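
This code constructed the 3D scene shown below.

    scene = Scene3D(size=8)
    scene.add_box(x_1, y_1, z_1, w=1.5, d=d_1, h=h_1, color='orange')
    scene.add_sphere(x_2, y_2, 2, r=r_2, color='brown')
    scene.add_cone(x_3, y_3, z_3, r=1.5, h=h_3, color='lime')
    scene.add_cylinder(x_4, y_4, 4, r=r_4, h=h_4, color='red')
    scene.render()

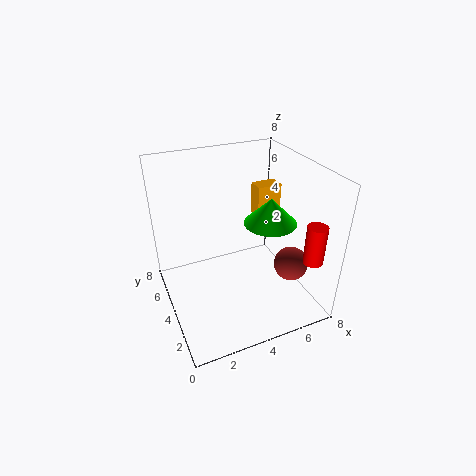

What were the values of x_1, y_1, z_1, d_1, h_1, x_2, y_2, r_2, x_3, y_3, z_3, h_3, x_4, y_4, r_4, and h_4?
x_1 = 6; y_1 = 5.5; z_1 = 4; d_1 = 1; h_1 = 2; x_2 = 7; y_2 = 3; r_2 = 1; x_3 = 6; y_3 = 4; z_3 = 4.5; h_3 = 1.5; x_4 = 6.5; y_4 = 0.5; r_4 = 0.5; h_4 = 2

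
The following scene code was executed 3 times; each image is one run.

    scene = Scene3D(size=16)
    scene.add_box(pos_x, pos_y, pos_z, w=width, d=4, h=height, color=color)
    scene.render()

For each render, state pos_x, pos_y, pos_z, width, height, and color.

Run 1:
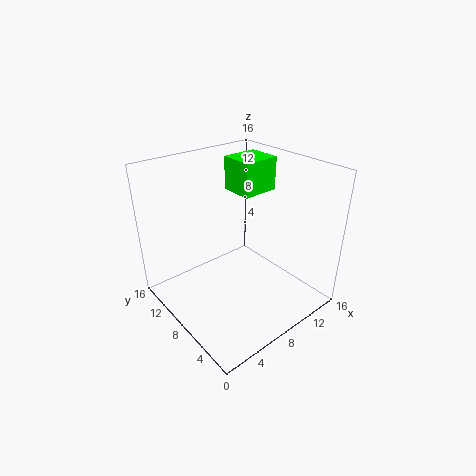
pos_x = 10.5, pos_y = 9.5, pos_z = 11.5, width = 4.5, height = 4, color = 'lime'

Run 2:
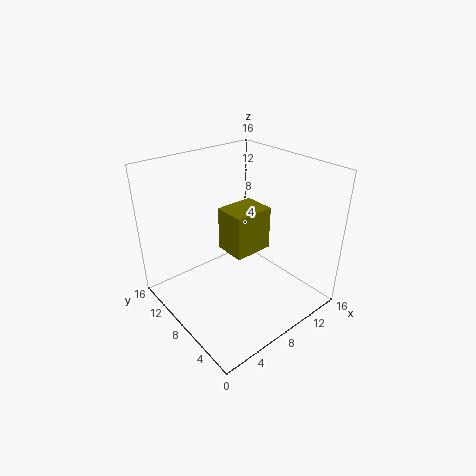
pos_x = 9, pos_y = 9, pos_z = 4, width = 5, height = 5.5, color = 'olive'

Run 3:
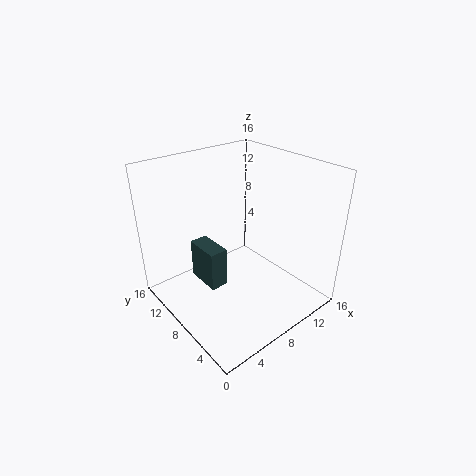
pos_x = 4, pos_y = 7.5, pos_z = 3, width = 2, height = 4.5, color = 'darkslategray'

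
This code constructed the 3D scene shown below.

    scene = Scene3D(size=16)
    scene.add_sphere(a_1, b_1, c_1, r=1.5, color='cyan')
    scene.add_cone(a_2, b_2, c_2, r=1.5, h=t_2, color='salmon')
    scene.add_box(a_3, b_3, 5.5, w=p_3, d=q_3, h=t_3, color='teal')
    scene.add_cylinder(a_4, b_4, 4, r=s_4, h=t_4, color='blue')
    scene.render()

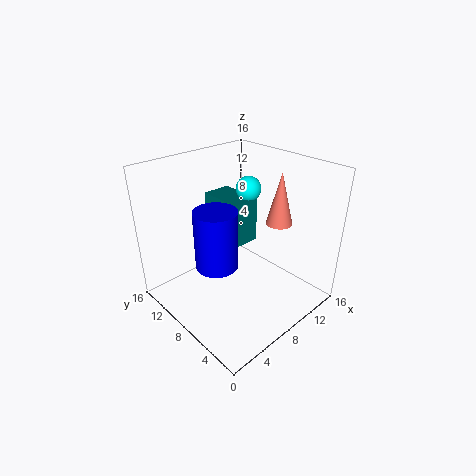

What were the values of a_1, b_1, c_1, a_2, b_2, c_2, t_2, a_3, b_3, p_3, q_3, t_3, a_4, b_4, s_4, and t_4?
a_1 = 12, b_1 = 10.5, c_1 = 12, a_2 = 12.5, b_2 = 6, c_2 = 9, t_2 = 6, a_3 = 9, b_3 = 9.5, p_3 = 3.5, q_3 = 5.5, t_3 = 5.5, a_4 = 6.5, b_4 = 10, s_4 = 2.5, t_4 = 7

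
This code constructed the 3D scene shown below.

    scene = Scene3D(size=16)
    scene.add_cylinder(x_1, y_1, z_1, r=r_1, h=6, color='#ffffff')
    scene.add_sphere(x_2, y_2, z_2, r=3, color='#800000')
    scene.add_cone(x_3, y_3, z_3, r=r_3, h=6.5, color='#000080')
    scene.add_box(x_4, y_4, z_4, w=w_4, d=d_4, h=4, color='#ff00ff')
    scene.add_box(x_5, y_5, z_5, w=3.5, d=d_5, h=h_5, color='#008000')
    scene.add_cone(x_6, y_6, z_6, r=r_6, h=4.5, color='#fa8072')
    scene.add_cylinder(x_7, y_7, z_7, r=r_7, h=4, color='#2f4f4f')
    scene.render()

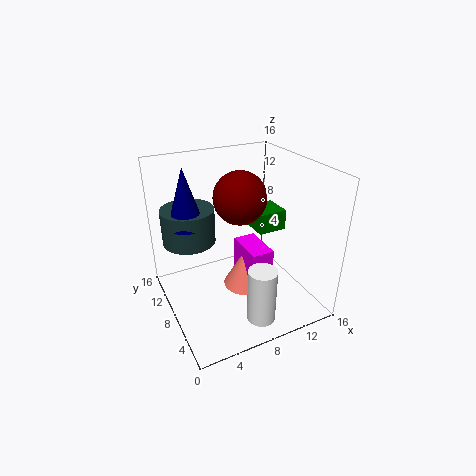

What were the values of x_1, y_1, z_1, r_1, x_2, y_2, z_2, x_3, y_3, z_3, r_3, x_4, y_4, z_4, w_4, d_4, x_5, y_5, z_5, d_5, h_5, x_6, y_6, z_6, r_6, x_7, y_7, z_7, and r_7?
x_1 = 8
y_1 = 2.5
z_1 = 1
r_1 = 1.5
x_2 = 9
y_2 = 9.5
z_2 = 12
x_3 = 3
y_3 = 10.5
z_3 = 9.5
r_3 = 2
x_4 = 8
y_4 = 4.5
z_4 = 3.5
w_4 = 2.5
d_4 = 4.5
x_5 = 11.5
y_5 = 9
z_5 = 7
d_5 = 3.5
h_5 = 2.5
x_6 = 8.5
y_6 = 7
z_6 = 2.5
r_6 = 2.5
x_7 = 3.5
y_7 = 11.5
z_7 = 7
r_7 = 3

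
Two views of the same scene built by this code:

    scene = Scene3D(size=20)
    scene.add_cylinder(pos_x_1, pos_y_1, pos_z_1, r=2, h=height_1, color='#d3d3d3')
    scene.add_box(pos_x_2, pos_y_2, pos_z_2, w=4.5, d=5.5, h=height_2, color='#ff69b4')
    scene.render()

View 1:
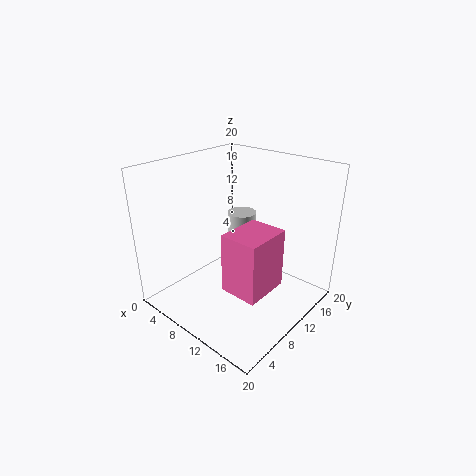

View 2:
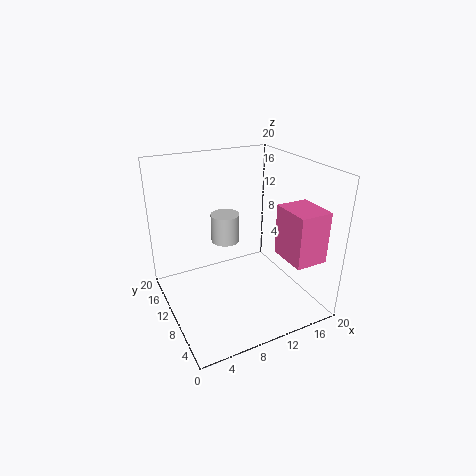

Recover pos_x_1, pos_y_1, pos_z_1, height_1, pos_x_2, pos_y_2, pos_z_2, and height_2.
pos_x_1 = 9
pos_y_1 = 12
pos_z_1 = 9
height_1 = 4
pos_x_2 = 14.5
pos_y_2 = 2
pos_z_2 = 8
height_2 = 7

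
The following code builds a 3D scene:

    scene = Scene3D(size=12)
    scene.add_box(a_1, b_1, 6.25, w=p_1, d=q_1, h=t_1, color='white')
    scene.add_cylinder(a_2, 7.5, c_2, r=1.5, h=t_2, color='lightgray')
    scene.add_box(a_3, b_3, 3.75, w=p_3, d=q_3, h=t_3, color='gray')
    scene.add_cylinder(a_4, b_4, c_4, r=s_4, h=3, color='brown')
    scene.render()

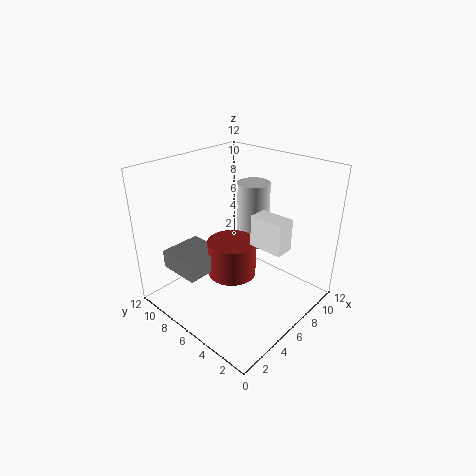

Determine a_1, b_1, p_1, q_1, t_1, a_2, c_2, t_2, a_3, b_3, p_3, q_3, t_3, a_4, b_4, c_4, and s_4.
a_1 = 5.5
b_1 = 1.5
p_1 = 1.5
q_1 = 2.75
t_1 = 2.5
a_2 = 9.75
c_2 = 3.5
t_2 = 6
a_3 = 1.25
b_3 = 6.5
p_3 = 3.5
q_3 = 3.5
t_3 = 1.5
a_4 = 5.25
b_4 = 6
c_4 = 3
s_4 = 2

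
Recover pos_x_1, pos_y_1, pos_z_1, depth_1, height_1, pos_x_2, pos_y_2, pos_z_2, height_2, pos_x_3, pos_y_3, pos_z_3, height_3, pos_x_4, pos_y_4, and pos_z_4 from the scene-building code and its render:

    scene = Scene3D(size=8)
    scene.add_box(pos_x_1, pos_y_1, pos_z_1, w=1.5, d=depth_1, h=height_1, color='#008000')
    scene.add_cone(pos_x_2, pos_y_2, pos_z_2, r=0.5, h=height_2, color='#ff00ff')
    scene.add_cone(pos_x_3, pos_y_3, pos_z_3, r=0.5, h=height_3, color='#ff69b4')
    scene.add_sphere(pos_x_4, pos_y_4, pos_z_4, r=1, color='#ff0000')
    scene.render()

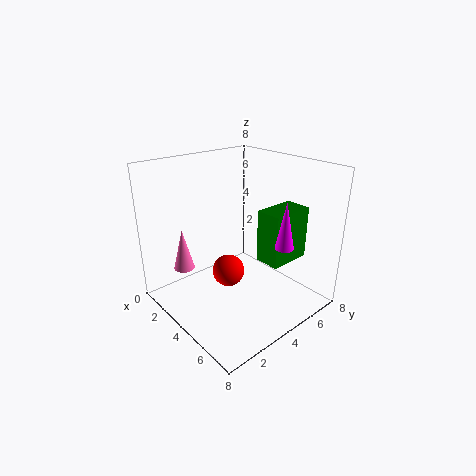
pos_x_1 = 4.5, pos_y_1 = 5, pos_z_1 = 2.5, depth_1 = 2.5, height_1 = 3, pos_x_2 = 6.5, pos_y_2 = 5, pos_z_2 = 4, height_2 = 2.5, pos_x_3 = 4, pos_y_3 = 0.5, pos_z_3 = 3.5, height_3 = 2, pos_x_4 = 2.5, pos_y_4 = 4.5, pos_z_4 = 1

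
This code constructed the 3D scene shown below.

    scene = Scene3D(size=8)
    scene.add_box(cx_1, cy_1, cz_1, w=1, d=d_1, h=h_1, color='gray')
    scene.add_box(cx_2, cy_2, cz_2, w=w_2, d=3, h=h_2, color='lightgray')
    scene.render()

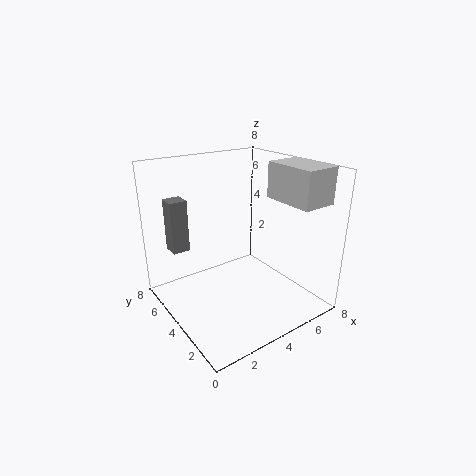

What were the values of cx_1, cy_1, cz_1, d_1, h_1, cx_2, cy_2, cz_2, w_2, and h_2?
cx_1 = 1, cy_1 = 6, cz_1 = 3, d_1 = 1, h_1 = 3, cx_2 = 6, cy_2 = 1, cz_2 = 6, w_2 = 2, h_2 = 2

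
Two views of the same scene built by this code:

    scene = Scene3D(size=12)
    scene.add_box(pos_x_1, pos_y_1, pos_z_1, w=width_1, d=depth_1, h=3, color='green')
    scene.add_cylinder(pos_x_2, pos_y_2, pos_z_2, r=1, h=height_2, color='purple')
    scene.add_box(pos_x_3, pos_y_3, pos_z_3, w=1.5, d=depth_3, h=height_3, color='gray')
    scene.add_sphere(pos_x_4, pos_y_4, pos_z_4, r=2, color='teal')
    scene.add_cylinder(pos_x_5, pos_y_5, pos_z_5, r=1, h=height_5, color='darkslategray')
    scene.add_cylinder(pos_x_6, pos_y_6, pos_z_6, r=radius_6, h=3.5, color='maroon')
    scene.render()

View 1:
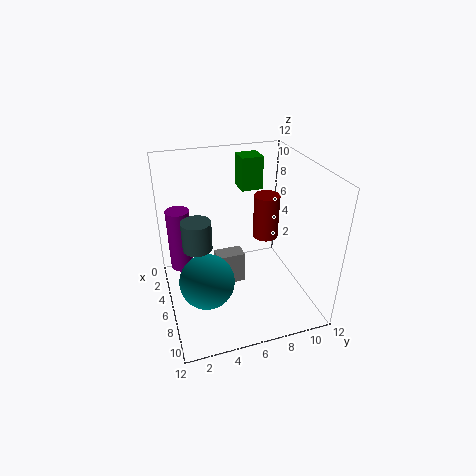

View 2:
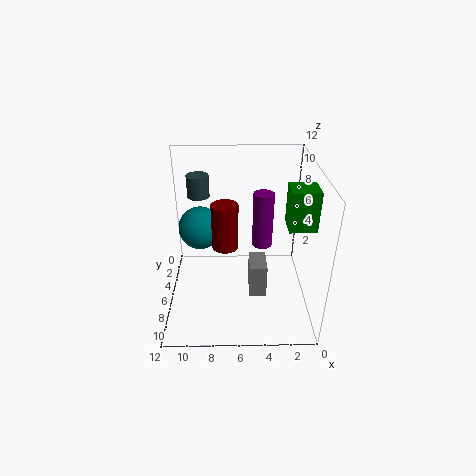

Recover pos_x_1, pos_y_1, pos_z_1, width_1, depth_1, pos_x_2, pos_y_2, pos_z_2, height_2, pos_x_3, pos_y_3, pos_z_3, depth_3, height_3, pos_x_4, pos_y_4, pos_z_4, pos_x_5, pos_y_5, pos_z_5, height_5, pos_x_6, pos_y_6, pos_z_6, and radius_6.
pos_x_1 = 0.5, pos_y_1 = 7.5, pos_z_1 = 8.5, width_1 = 2, depth_1 = 2, pos_x_2 = 3.5, pos_y_2 = 1.5, pos_z_2 = 2.5, height_2 = 5.5, pos_x_3 = 3.5, pos_y_3 = 4.5, pos_z_3 = 0.5, depth_3 = 2.5, height_3 = 3, pos_x_4 = 9.5, pos_y_4 = 2.5, pos_z_4 = 5, pos_x_5 = 9.5, pos_y_5 = 2, pos_z_5 = 8, height_5 = 2, pos_x_6 = 7, pos_y_6 = 8, pos_z_6 = 6.5, radius_6 = 1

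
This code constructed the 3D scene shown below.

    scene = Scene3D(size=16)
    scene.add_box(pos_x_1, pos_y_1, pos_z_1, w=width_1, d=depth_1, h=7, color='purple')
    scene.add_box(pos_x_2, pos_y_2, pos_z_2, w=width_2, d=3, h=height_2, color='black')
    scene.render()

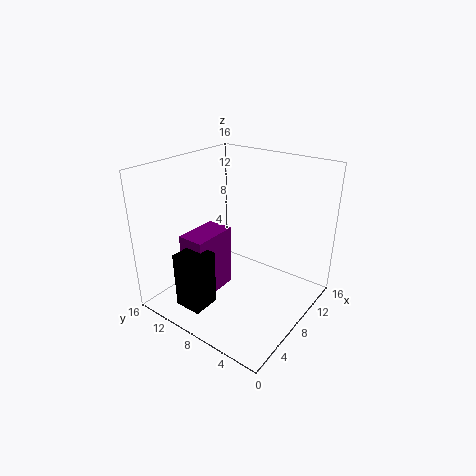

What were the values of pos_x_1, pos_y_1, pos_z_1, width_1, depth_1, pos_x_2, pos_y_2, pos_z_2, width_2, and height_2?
pos_x_1 = 3
pos_y_1 = 9
pos_z_1 = 2
width_1 = 5
depth_1 = 3
pos_x_2 = 1
pos_y_2 = 8
pos_z_2 = 2
width_2 = 3
height_2 = 6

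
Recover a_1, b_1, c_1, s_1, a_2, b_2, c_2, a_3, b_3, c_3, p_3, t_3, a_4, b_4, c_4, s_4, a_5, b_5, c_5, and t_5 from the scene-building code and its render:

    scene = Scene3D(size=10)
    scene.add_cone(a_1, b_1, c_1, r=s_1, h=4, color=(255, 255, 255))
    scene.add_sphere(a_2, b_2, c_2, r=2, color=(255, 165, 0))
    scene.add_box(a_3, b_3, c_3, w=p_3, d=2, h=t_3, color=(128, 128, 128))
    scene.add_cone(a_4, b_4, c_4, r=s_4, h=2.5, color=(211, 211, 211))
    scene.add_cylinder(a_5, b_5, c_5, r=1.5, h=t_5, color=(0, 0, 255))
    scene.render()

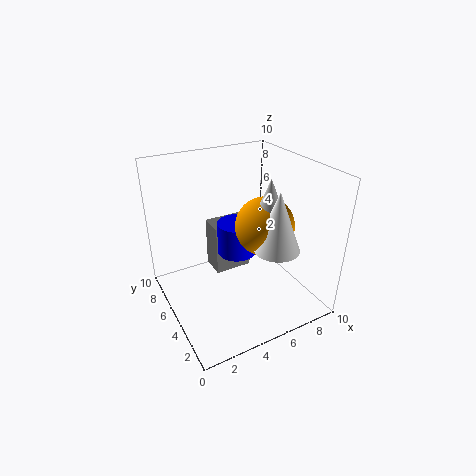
a_1 = 6.5
b_1 = 2.5
c_1 = 5
s_1 = 1.5
a_2 = 6.5
b_2 = 4
c_2 = 6
a_3 = 4.5
b_3 = 7.5
c_3 = 0.5
p_3 = 3
t_3 = 4
a_4 = 6.5
b_4 = 3.5
c_4 = 7
s_4 = 1
a_5 = 6
b_5 = 7
c_5 = 2.5
t_5 = 2.5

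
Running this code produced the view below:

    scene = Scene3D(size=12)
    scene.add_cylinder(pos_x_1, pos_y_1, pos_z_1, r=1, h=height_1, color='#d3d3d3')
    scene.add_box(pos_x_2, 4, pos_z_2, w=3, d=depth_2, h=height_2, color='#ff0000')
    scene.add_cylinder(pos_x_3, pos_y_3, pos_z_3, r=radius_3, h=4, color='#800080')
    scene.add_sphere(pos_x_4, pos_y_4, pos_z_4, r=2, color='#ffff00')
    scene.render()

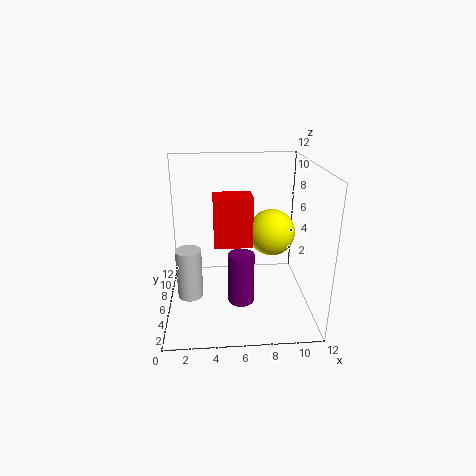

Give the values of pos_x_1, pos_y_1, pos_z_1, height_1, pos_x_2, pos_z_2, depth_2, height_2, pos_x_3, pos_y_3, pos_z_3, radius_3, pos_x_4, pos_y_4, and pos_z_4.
pos_x_1 = 2, pos_y_1 = 4, pos_z_1 = 2, height_1 = 4, pos_x_2 = 4, pos_z_2 = 6, depth_2 = 2, height_2 = 4, pos_x_3 = 6, pos_y_3 = 3, pos_z_3 = 2, radius_3 = 1, pos_x_4 = 9, pos_y_4 = 7, pos_z_4 = 6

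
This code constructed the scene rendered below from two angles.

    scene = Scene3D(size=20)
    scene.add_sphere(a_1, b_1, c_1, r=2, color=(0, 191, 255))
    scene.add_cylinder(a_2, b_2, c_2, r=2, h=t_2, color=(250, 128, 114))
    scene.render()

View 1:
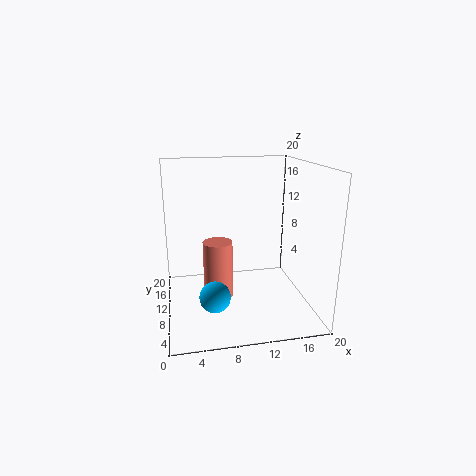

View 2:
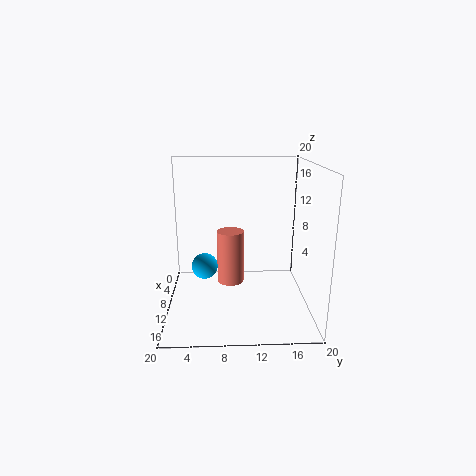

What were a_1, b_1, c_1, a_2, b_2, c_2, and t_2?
a_1 = 6; b_1 = 5; c_1 = 4; a_2 = 7; b_2 = 9; c_2 = 2; t_2 = 8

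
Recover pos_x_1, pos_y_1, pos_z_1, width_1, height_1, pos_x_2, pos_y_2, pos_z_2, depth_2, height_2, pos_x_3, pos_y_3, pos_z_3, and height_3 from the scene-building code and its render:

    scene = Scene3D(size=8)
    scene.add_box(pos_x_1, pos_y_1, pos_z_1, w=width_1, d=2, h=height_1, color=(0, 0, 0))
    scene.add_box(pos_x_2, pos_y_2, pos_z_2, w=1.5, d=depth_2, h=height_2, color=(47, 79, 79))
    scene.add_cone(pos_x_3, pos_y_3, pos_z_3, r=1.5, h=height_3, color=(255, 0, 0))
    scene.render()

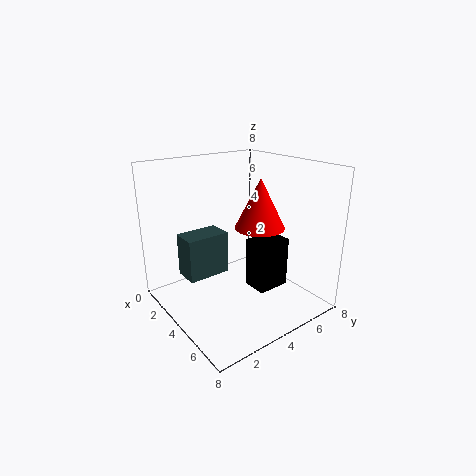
pos_x_1 = 3.5, pos_y_1 = 5, pos_z_1 = 0.5, width_1 = 1.5, height_1 = 3, pos_x_2 = 1.5, pos_y_2 = 1.5, pos_z_2 = 1.5, depth_2 = 2.5, height_2 = 2.5, pos_x_3 = 3.5, pos_y_3 = 6, pos_z_3 = 4, height_3 = 3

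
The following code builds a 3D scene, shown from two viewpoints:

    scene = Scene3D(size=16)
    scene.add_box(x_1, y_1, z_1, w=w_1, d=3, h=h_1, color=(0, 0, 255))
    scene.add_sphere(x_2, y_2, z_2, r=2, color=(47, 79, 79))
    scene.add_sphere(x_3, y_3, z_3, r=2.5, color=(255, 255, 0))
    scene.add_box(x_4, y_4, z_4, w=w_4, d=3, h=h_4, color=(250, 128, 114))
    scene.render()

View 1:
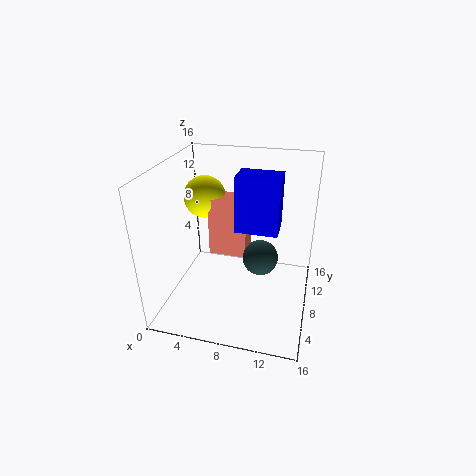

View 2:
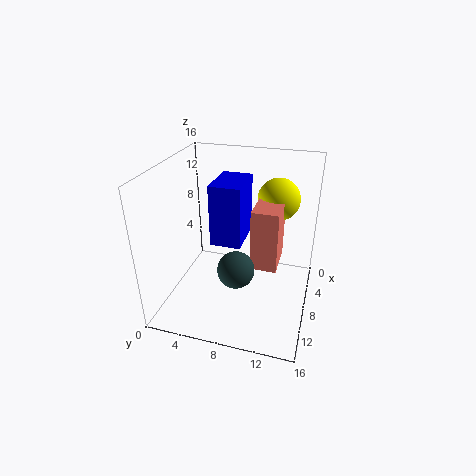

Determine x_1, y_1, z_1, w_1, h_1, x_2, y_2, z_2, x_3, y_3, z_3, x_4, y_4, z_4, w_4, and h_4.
x_1 = 8; y_1 = 6.5; z_1 = 9.5; w_1 = 4.5; h_1 = 6; x_2 = 10.5; y_2 = 8.5; z_2 = 5.5; x_3 = 3; y_3 = 11.5; z_3 = 11; x_4 = 4; y_4 = 9.5; z_4 = 4.5; w_4 = 4.5; h_4 = 7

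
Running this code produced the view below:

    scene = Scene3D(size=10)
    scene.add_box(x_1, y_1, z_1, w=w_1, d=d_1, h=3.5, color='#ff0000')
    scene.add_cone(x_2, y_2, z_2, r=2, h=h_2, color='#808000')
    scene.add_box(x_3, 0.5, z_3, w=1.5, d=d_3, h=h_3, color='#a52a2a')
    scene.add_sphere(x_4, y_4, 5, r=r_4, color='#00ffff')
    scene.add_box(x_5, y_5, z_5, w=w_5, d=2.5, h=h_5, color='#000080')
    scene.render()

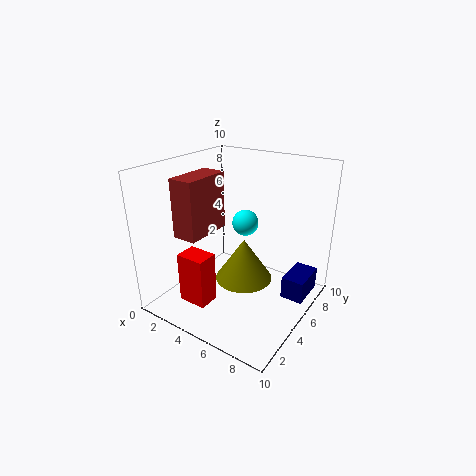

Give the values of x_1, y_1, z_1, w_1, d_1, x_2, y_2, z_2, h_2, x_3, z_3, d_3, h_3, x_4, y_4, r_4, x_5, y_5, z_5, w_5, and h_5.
x_1 = 2.5
y_1 = 1.5
z_1 = 1
w_1 = 2
d_1 = 1.5
x_2 = 5.5
y_2 = 5
z_2 = 2
h_2 = 3
x_3 = 3.5
z_3 = 6.5
d_3 = 3
h_3 = 3.5
x_4 = 4
y_4 = 7.5
r_4 = 1
x_5 = 8.5
y_5 = 5
z_5 = 1.5
w_5 = 1.5
h_5 = 1.5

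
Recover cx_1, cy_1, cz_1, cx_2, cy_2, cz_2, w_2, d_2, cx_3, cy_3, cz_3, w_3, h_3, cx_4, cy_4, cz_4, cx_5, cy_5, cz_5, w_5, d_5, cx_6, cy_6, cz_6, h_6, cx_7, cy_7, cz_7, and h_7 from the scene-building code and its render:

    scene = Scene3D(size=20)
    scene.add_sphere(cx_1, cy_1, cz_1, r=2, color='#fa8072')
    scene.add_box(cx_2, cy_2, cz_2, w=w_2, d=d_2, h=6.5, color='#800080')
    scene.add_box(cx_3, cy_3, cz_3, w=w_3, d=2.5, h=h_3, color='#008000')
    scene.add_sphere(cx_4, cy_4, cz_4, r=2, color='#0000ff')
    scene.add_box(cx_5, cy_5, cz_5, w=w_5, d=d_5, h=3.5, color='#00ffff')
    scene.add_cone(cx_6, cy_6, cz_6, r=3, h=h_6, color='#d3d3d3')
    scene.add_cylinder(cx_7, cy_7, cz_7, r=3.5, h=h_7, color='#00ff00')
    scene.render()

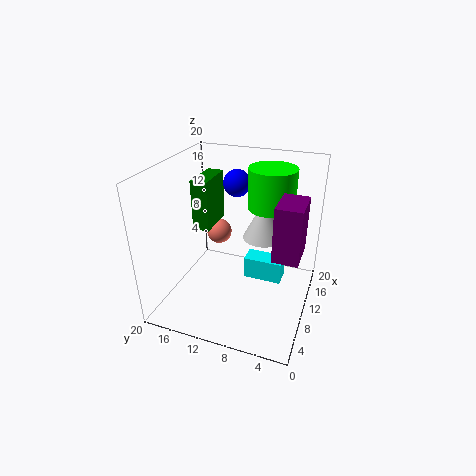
cx_1 = 16; cy_1 = 15.5; cz_1 = 7; cx_2 = 3; cy_2 = 0.5; cz_2 = 12; w_2 = 4.5; d_2 = 3; cx_3 = 11; cy_3 = 15; cz_3 = 9.5; w_3 = 6; h_3 = 7.5; cx_4 = 15; cy_4 = 12; cz_4 = 16; cx_5 = 14; cy_5 = 4.5; cz_5 = 0.5; w_5 = 3; d_5 = 6; cx_6 = 14; cy_6 = 7.5; cz_6 = 8.5; h_6 = 6; cx_7 = 16; cy_7 = 7; cz_7 = 12.5; h_7 = 6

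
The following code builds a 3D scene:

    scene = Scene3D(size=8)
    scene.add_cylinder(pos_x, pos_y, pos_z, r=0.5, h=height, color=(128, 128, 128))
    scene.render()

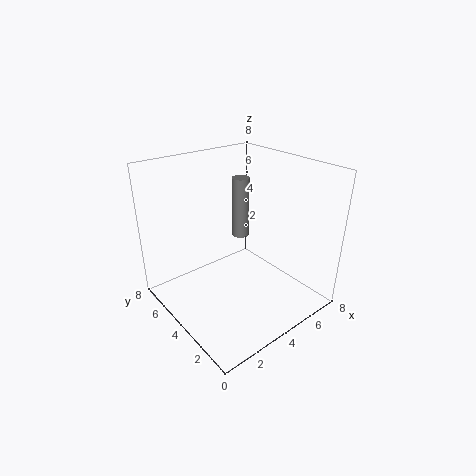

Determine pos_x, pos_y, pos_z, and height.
pos_x = 5
pos_y = 5
pos_z = 3.5
height = 3.5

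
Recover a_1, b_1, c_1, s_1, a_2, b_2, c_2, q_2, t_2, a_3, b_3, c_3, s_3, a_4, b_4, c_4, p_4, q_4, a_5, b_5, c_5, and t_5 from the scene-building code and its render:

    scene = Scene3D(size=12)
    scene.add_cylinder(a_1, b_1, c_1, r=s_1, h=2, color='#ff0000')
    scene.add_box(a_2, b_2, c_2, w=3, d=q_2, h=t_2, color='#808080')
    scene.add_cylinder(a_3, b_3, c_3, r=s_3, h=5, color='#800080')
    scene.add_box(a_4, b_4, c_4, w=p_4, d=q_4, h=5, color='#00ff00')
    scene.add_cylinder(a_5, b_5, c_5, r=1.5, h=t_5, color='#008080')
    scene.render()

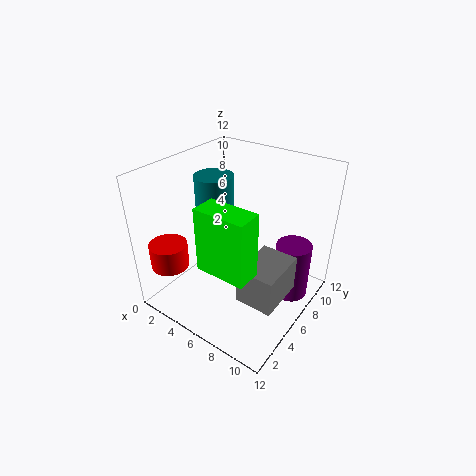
a_1 = 2.5
b_1 = 1.5
c_1 = 4.5
s_1 = 1.5
a_2 = 8
b_2 = 3
c_2 = 2.5
q_2 = 4
t_2 = 3
a_3 = 10
b_3 = 8.5
c_3 = 0.5
s_3 = 1.5
a_4 = 5.5
b_4 = 1.5
c_4 = 5.5
p_4 = 4
q_4 = 2
a_5 = 4.5
b_5 = 5
c_5 = 9
t_5 = 2.5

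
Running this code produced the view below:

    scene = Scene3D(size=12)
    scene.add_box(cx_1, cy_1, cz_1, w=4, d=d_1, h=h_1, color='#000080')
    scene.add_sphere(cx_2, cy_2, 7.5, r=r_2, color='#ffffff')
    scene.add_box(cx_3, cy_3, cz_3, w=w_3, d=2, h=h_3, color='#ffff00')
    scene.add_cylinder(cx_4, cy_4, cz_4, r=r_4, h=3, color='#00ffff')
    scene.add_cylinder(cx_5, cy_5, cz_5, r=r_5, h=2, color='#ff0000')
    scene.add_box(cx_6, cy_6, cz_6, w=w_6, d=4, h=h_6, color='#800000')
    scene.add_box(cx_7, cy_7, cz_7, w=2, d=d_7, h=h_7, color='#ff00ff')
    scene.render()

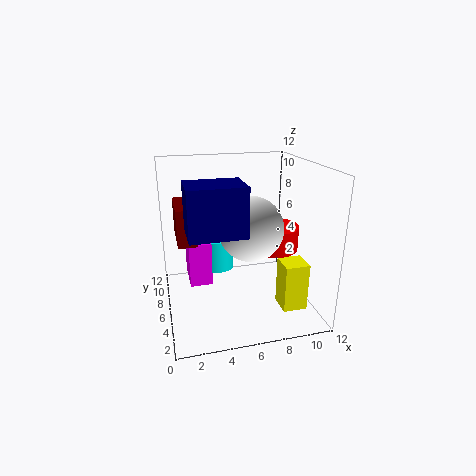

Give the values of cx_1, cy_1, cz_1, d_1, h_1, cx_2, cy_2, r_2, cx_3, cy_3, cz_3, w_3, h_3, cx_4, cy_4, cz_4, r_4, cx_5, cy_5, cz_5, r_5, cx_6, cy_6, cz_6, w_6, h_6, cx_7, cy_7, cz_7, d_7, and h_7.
cx_1 = 1.5, cy_1 = 1, cz_1 = 8, d_1 = 3, h_1 = 3.5, cx_2 = 6.5, cy_2 = 4, r_2 = 2.5, cx_3 = 9, cy_3 = 2.5, cz_3 = 0.5, w_3 = 2, h_3 = 4, cx_4 = 5, cy_4 = 10, cz_4 = 1.5, r_4 = 1.5, cx_5 = 9, cy_5 = 5.5, cz_5 = 5, r_5 = 2, cx_6 = 1, cy_6 = 5, cz_6 = 6, w_6 = 1.5, h_6 = 3, cx_7 = 2, cy_7 = 7.5, cz_7 = 1, d_7 = 3.5, h_7 = 4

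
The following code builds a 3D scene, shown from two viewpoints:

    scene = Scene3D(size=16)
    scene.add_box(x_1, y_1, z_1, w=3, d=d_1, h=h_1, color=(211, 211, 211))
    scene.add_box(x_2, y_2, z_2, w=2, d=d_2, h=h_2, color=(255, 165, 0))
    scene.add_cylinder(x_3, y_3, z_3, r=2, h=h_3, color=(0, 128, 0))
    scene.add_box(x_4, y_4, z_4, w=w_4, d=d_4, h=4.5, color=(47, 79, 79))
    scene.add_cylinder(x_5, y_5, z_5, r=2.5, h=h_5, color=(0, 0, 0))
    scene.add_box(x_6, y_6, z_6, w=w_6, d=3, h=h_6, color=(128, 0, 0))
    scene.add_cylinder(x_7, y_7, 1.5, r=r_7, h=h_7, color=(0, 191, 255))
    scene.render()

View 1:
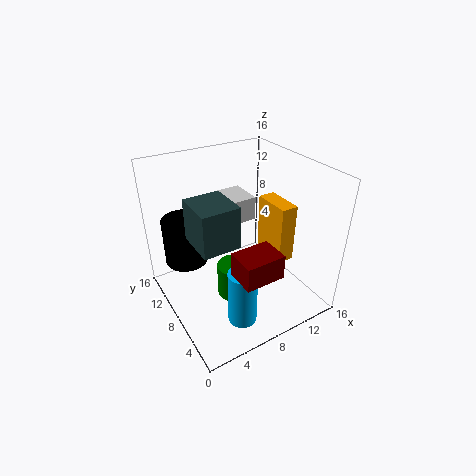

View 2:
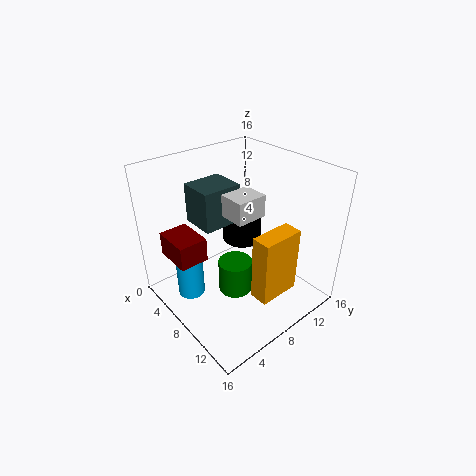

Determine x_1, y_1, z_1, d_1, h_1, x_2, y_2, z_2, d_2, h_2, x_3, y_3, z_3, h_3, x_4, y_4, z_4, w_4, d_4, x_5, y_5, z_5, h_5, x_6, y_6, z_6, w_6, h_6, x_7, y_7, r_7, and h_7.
x_1 = 6.5; y_1 = 7; z_1 = 10.5; d_1 = 3.5; h_1 = 2.5; x_2 = 12.5; y_2 = 6; z_2 = 4; d_2 = 4.5; h_2 = 7; x_3 = 7.5; y_3 = 8; z_3 = 0.5; h_3 = 4; x_4 = 2.5; y_4 = 5; z_4 = 9; w_4 = 4; d_4 = 4.5; x_5 = 3.5; y_5 = 12.5; z_5 = 4; h_5 = 5.5; x_6 = 4.5; y_6 = 0.5; z_6 = 7.5; w_6 = 4; h_6 = 2.5; x_7 = 5.5; y_7 = 3; r_7 = 1.5; h_7 = 6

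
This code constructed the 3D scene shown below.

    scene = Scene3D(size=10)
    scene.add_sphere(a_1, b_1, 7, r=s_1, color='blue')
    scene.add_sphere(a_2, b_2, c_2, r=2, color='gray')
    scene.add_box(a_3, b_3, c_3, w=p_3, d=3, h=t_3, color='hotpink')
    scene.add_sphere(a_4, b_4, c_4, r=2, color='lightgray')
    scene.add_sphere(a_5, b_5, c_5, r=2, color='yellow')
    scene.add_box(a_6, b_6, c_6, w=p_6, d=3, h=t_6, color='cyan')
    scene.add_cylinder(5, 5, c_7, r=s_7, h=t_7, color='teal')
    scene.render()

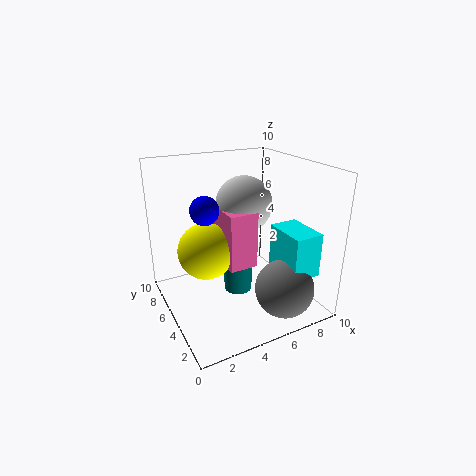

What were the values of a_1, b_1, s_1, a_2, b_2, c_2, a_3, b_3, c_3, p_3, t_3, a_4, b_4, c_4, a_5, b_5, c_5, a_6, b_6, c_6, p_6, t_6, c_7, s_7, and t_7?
a_1 = 3, b_1 = 6, s_1 = 1, a_2 = 7, b_2 = 2, c_2 = 2, a_3 = 4, b_3 = 4, c_3 = 3, p_3 = 2, t_3 = 4, a_4 = 6, b_4 = 6, c_4 = 7, a_5 = 3, b_5 = 6, c_5 = 4, a_6 = 7, b_6 = 1, c_6 = 3, p_6 = 2, t_6 = 3, c_7 = 1, s_7 = 1, t_7 = 3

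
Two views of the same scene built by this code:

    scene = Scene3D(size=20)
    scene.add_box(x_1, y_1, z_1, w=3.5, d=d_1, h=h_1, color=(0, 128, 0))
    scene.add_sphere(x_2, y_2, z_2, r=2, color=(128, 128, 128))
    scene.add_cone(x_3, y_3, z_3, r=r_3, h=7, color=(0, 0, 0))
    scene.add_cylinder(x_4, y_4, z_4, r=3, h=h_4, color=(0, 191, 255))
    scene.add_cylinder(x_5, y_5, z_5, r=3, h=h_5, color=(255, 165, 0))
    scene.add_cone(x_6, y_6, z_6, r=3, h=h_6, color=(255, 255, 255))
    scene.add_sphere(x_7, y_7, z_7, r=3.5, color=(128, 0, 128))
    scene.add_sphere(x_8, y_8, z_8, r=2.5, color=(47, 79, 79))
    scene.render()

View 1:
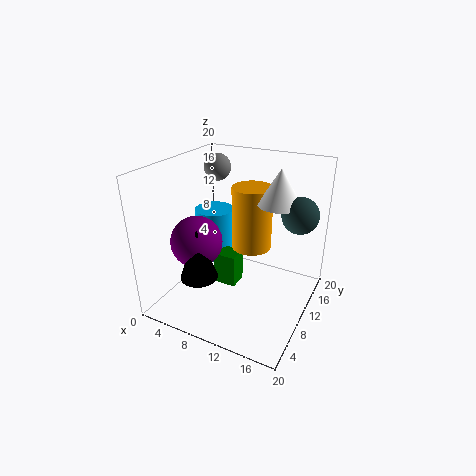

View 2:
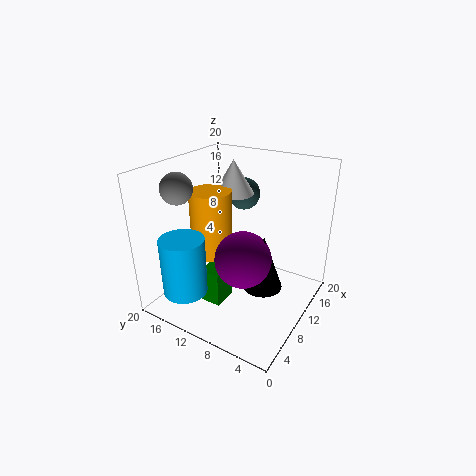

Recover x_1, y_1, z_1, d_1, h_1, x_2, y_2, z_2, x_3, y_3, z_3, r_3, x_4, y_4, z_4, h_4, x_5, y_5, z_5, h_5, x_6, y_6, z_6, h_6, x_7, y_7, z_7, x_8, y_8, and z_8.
x_1 = 5.5
y_1 = 10.5
z_1 = 1
d_1 = 3
h_1 = 5
x_2 = 4
y_2 = 15
z_2 = 18
x_3 = 7
y_3 = 4.5
z_3 = 6
r_3 = 2.5
x_4 = 3.5
y_4 = 14.5
z_4 = 3.5
h_4 = 8
x_5 = 10
y_5 = 14.5
z_5 = 6.5
h_5 = 9.5
x_6 = 14.5
y_6 = 13.5
z_6 = 14.5
h_6 = 5
x_7 = 5.5
y_7 = 6.5
z_7 = 10
x_8 = 17.5
y_8 = 13.5
z_8 = 13.5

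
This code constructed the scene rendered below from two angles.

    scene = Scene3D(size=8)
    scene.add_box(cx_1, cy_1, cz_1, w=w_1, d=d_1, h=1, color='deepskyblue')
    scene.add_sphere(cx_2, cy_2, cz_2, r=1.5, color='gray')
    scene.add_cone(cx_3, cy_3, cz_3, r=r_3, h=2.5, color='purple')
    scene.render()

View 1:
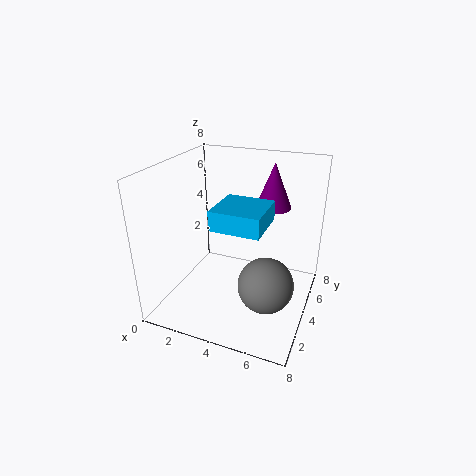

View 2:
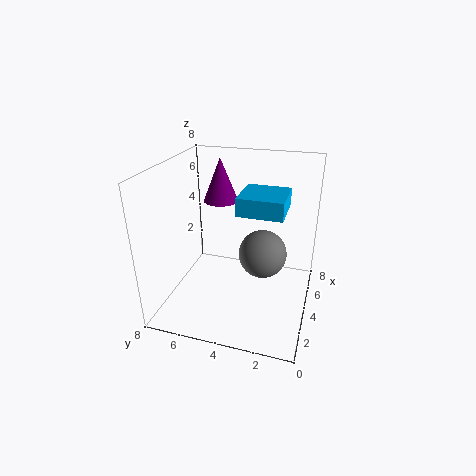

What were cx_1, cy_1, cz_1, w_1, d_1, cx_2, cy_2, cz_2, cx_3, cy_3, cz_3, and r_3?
cx_1 = 3.5, cy_1 = 1.5, cz_1 = 5.5, w_1 = 2.5, d_1 = 2.5, cx_2 = 6, cy_2 = 3, cz_2 = 2, cx_3 = 5.5, cy_3 = 5.5, cz_3 = 5.5, r_3 = 1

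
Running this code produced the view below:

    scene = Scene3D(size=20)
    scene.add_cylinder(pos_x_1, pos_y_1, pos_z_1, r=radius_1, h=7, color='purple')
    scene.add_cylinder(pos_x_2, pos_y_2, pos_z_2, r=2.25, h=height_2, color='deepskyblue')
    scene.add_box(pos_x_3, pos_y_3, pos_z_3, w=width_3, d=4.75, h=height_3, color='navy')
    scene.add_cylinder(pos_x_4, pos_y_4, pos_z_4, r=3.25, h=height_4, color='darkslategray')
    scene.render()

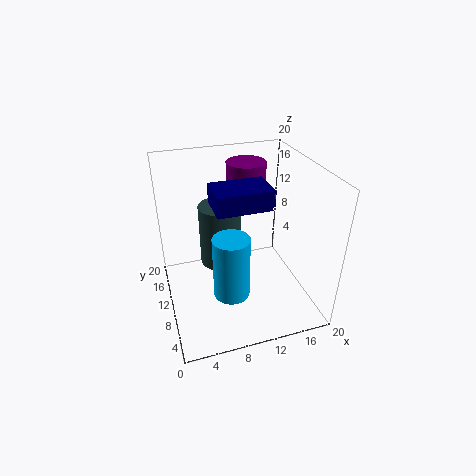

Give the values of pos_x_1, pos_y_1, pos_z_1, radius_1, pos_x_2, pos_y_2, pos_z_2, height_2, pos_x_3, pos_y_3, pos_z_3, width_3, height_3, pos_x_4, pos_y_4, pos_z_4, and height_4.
pos_x_1 = 13.5
pos_y_1 = 17
pos_z_1 = 11.25
radius_1 = 3
pos_x_2 = 7.25
pos_y_2 = 4
pos_z_2 = 6
height_2 = 8
pos_x_3 = 6
pos_y_3 = 5
pos_z_3 = 16.25
width_3 = 7
height_3 = 2.5
pos_x_4 = 9
pos_y_4 = 16
pos_z_4 = 2.5
height_4 = 9.75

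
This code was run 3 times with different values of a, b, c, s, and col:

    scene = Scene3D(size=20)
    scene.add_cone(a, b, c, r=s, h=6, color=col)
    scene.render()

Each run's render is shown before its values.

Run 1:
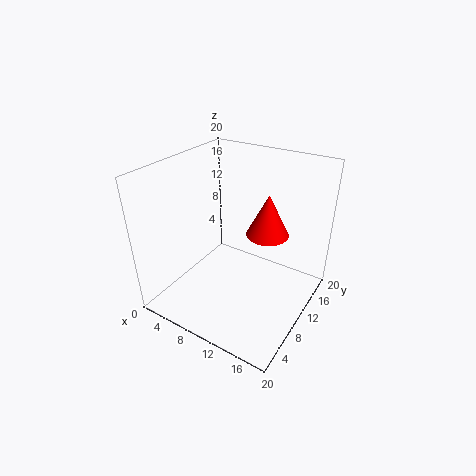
a = 13
b = 13
c = 10
s = 3
col = 'red'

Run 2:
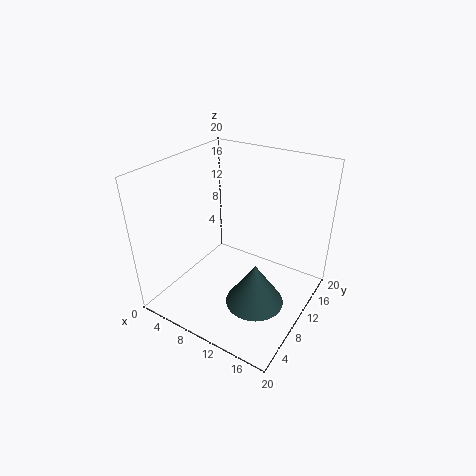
a = 14
b = 8
c = 2
s = 4
col = 'darkslategray'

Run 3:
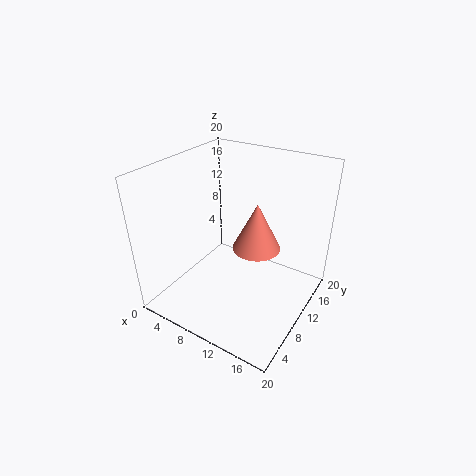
a = 14
b = 8
c = 11
s = 3
col = 'salmon'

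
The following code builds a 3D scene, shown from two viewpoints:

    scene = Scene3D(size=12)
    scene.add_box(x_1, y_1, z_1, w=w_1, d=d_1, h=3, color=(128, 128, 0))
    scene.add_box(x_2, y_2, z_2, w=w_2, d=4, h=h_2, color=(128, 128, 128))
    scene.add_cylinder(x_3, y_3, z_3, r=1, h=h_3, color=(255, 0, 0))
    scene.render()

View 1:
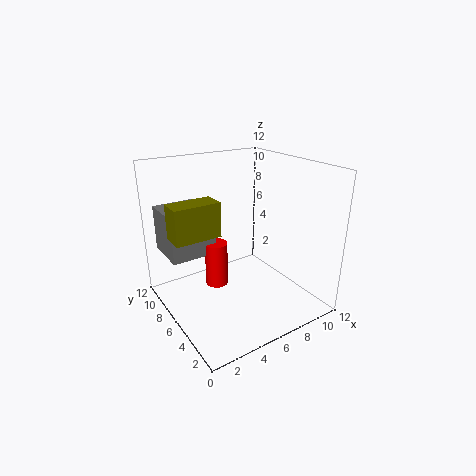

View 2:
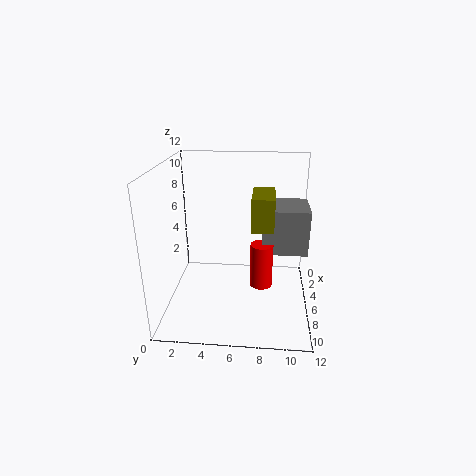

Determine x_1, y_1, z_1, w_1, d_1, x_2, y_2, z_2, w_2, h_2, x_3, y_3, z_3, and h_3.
x_1 = 1; y_1 = 7; z_1 = 6; w_1 = 4; d_1 = 2; x_2 = 1; y_2 = 8; z_2 = 4; w_2 = 4; h_2 = 4; x_3 = 5; y_3 = 8; z_3 = 1; h_3 = 4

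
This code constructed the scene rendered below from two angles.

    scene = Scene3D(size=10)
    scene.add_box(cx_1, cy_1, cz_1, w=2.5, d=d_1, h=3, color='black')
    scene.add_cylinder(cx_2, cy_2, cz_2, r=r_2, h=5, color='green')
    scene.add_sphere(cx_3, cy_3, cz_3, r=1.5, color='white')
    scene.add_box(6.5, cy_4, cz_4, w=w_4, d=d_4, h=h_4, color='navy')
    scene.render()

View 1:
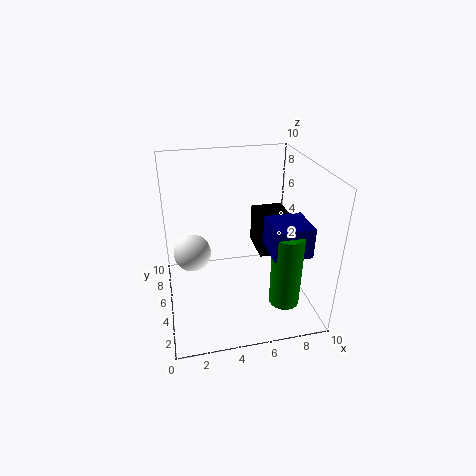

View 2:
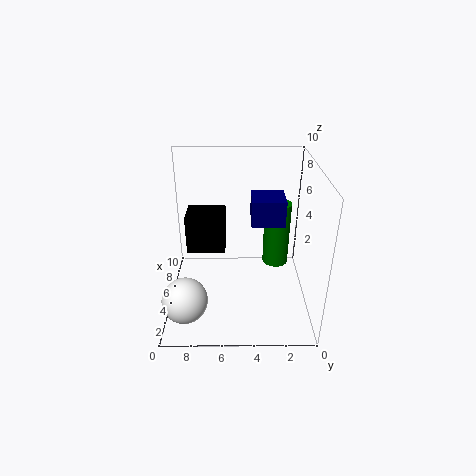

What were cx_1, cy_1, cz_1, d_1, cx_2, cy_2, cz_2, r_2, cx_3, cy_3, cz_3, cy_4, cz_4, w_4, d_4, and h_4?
cx_1 = 7; cy_1 = 6; cz_1 = 2.5; d_1 = 3; cx_2 = 7.5; cy_2 = 2; cz_2 = 1.5; r_2 = 1; cx_3 = 2; cy_3 = 8.5; cz_3 = 2; cy_4 = 1.5; cz_4 = 5; w_4 = 2.5; d_4 = 2.5; h_4 = 2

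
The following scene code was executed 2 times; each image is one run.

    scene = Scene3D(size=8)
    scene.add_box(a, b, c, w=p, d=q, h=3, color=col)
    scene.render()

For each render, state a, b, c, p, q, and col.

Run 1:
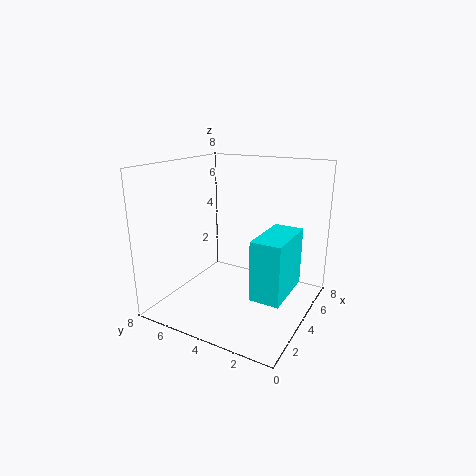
a = 1.5
b = 0.5
c = 2
p = 3
q = 1.5
col = 'cyan'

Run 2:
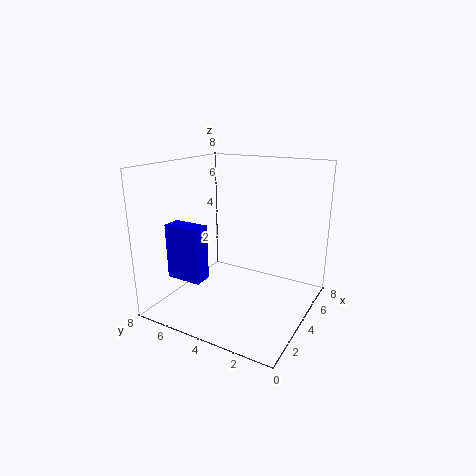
a = 1.5
b = 5
c = 2
p = 1
q = 2
col = 'blue'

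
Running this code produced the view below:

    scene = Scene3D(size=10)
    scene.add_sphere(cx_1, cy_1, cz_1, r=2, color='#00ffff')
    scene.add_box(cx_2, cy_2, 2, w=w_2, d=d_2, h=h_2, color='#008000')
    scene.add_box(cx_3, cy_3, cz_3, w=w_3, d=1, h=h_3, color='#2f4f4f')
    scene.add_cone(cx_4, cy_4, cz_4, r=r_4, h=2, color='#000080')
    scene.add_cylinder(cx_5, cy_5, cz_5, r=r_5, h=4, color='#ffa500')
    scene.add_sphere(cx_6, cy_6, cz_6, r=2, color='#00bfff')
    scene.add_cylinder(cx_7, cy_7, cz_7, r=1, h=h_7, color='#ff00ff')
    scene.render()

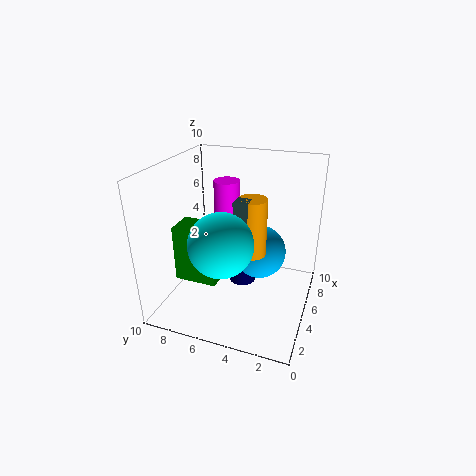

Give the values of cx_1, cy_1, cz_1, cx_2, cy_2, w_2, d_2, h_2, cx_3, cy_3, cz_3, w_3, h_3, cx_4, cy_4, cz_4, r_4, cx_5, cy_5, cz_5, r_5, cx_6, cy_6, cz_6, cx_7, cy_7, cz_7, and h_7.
cx_1 = 2
cy_1 = 5
cz_1 = 6
cx_2 = 3
cy_2 = 6
w_2 = 2
d_2 = 3
h_2 = 4
cx_3 = 4
cy_3 = 4
cz_3 = 6
w_3 = 1
h_3 = 2
cx_4 = 6
cy_4 = 5
cz_4 = 1
r_4 = 1
cx_5 = 5
cy_5 = 4
cz_5 = 4
r_5 = 1
cx_6 = 7
cy_6 = 4
cz_6 = 3
cx_7 = 8
cy_7 = 7
cz_7 = 5
h_7 = 3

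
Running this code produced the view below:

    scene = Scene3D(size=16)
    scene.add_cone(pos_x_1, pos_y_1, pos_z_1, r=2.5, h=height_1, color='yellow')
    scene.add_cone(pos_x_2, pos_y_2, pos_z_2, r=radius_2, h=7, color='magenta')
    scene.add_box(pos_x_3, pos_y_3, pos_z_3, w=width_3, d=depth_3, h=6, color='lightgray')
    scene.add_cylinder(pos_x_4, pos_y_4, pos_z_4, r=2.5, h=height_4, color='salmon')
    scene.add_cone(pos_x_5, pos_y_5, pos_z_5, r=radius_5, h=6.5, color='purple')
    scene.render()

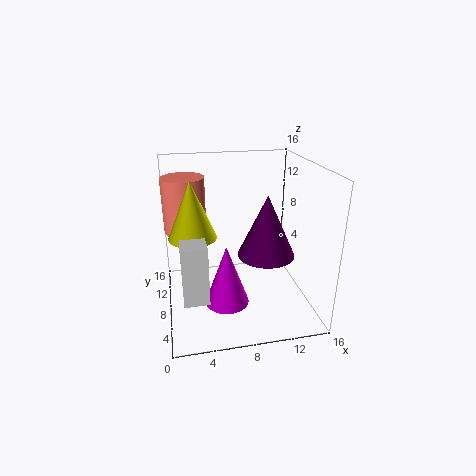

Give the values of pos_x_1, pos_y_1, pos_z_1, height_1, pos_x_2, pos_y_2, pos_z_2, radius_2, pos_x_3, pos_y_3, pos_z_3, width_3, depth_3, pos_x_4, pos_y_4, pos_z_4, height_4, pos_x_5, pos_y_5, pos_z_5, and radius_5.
pos_x_1 = 3
pos_y_1 = 7
pos_z_1 = 9
height_1 = 6
pos_x_2 = 6.5
pos_y_2 = 7
pos_z_2 = 0.5
radius_2 = 2.5
pos_x_3 = 1.5
pos_y_3 = 2
pos_z_3 = 4
width_3 = 2.5
depth_3 = 2.5
pos_x_4 = 2.5
pos_y_4 = 12.5
pos_z_4 = 7.5
height_4 = 6.5
pos_x_5 = 10.5
pos_y_5 = 5.5
pos_z_5 = 7
radius_5 = 3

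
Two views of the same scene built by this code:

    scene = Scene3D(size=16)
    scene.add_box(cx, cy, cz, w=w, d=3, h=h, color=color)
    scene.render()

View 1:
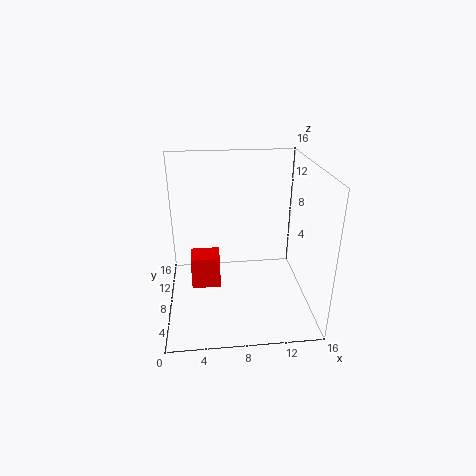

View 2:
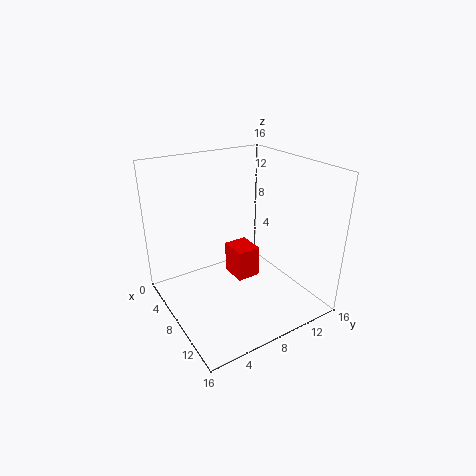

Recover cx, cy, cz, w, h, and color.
cx = 2.5; cy = 9.5; cz = 0.5; w = 3.5; h = 4; color = 'red'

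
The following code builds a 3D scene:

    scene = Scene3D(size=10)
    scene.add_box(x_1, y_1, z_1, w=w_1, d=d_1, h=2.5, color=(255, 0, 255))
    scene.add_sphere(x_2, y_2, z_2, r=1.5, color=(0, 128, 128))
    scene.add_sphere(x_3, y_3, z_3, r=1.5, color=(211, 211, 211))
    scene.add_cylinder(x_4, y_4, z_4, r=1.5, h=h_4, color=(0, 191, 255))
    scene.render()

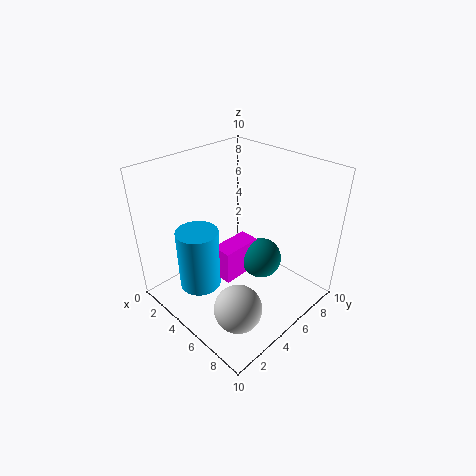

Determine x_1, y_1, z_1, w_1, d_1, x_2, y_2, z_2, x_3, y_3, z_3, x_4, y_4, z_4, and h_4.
x_1 = 3.5
y_1 = 4
z_1 = 1.5
w_1 = 1.5
d_1 = 3
x_2 = 5.5
y_2 = 7
z_2 = 2.5
x_3 = 8
y_3 = 2
z_3 = 2.5
x_4 = 3
y_4 = 3
z_4 = 1
h_4 = 4.5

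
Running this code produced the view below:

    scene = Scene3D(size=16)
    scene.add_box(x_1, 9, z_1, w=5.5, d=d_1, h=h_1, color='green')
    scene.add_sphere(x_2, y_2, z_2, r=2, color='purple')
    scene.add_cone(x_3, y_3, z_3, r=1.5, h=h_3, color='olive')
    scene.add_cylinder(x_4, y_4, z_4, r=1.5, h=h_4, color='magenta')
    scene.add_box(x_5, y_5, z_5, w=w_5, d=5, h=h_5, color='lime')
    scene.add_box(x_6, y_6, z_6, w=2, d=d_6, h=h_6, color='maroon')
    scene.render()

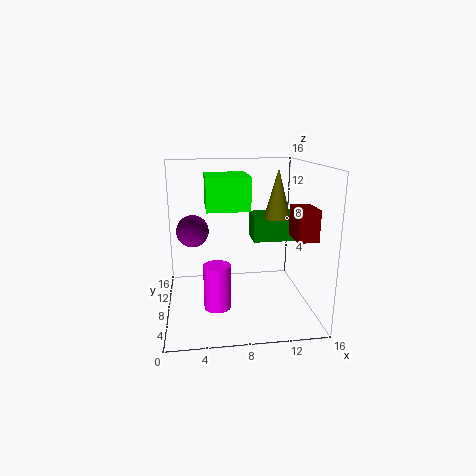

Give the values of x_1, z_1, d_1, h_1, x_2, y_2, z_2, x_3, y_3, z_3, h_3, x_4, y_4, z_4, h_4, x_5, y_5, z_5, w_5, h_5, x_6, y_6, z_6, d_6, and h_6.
x_1 = 10
z_1 = 7
d_1 = 3.5
h_1 = 3
x_2 = 3
y_2 = 13
z_2 = 7.5
x_3 = 12.5
y_3 = 8.5
z_3 = 10
h_3 = 5.5
x_4 = 5.5
y_4 = 6.5
z_4 = 0.5
h_4 = 5
x_5 = 4.5
y_5 = 5.5
z_5 = 11.5
w_5 = 4.5
h_5 = 3.5
x_6 = 12.5
y_6 = 1
z_6 = 9.5
d_6 = 3
h_6 = 3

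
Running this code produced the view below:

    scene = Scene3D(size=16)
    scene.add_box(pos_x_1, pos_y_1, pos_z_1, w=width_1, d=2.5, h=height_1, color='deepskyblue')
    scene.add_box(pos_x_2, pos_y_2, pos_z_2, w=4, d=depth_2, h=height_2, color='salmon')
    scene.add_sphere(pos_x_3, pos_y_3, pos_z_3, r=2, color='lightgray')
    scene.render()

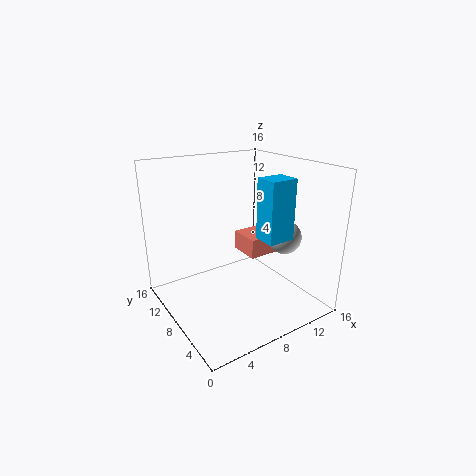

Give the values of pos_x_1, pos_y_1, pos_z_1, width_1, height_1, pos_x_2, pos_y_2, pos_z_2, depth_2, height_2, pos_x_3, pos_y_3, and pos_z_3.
pos_x_1 = 9
pos_y_1 = 3.5
pos_z_1 = 8.5
width_1 = 3
height_1 = 6.5
pos_x_2 = 11.5
pos_y_2 = 10
pos_z_2 = 3.5
depth_2 = 4
height_2 = 2.5
pos_x_3 = 14
pos_y_3 = 7
pos_z_3 = 7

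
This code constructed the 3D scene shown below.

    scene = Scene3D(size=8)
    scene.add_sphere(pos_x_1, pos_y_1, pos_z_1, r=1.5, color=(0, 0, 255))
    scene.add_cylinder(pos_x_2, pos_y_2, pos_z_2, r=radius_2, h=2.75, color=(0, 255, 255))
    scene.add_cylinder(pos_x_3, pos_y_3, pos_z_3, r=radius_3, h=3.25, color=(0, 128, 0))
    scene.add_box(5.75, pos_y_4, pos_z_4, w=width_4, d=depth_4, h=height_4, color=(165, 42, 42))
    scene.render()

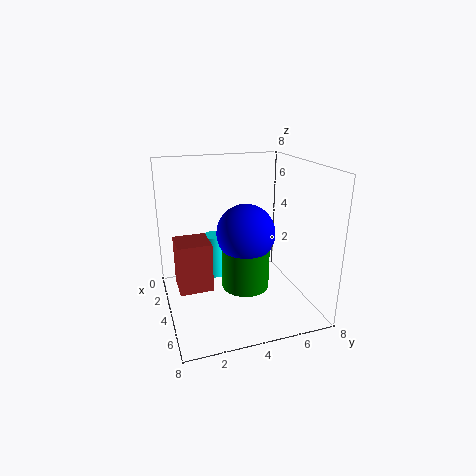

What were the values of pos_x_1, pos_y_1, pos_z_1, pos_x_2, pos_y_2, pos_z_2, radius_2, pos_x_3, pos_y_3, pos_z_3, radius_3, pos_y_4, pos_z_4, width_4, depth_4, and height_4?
pos_x_1 = 5.25, pos_y_1 = 4, pos_z_1 = 4.75, pos_x_2 = 0.75, pos_y_2 = 3.5, pos_z_2 = 0.25, radius_2 = 0.75, pos_x_3 = 5.25, pos_y_3 = 4, pos_z_3 = 1.75, radius_3 = 1.25, pos_y_4 = 0.25, pos_z_4 = 3, width_4 = 1.5, depth_4 = 1.5, height_4 = 2.25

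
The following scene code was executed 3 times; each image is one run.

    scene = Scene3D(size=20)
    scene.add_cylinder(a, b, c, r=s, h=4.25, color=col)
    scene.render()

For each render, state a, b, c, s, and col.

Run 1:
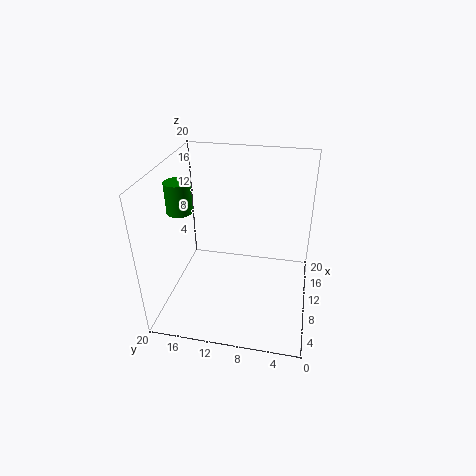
a = 9; b = 17.75; c = 13.75; s = 1.75; col = 'green'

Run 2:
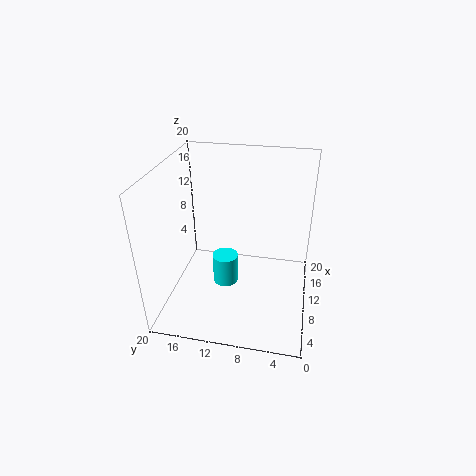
a = 8.5; b = 11.5; c = 3.75; s = 1.75; col = 'cyan'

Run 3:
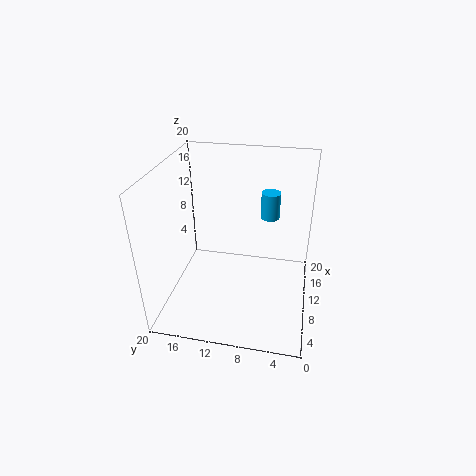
a = 18.25; b = 6.5; c = 9.25; s = 1.5; col = 'deepskyblue'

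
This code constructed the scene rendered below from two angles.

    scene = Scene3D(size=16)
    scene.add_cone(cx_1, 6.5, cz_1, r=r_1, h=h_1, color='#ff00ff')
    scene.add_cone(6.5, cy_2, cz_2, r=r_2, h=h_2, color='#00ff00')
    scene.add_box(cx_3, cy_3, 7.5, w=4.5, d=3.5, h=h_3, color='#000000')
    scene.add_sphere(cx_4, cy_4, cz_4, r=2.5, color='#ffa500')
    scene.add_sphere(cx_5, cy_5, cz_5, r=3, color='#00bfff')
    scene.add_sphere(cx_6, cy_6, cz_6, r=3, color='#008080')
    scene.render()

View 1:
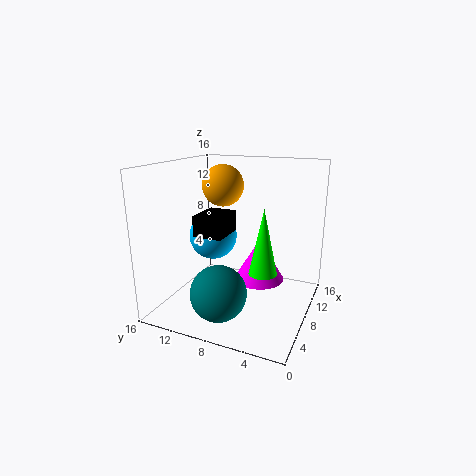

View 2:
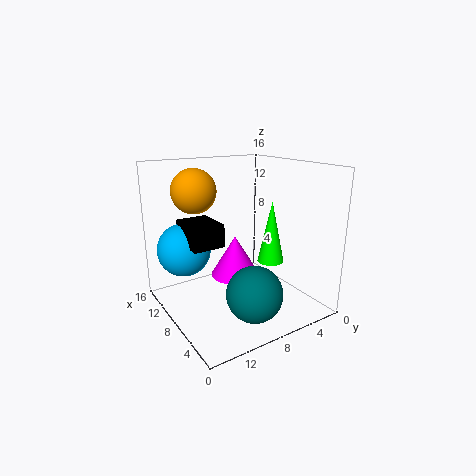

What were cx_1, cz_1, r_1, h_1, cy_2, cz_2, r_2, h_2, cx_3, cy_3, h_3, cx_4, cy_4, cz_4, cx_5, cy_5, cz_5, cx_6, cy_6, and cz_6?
cx_1 = 11, cz_1 = 2, r_1 = 3, h_1 = 5, cy_2 = 4.5, cz_2 = 5, r_2 = 1.5, h_2 = 7, cx_3 = 7.5, cy_3 = 10, h_3 = 2.5, cx_4 = 11.5, cy_4 = 11.5, cz_4 = 13, cx_5 = 11.5, cy_5 = 13, cz_5 = 6.5, cx_6 = 4, cy_6 = 8.5, cz_6 = 3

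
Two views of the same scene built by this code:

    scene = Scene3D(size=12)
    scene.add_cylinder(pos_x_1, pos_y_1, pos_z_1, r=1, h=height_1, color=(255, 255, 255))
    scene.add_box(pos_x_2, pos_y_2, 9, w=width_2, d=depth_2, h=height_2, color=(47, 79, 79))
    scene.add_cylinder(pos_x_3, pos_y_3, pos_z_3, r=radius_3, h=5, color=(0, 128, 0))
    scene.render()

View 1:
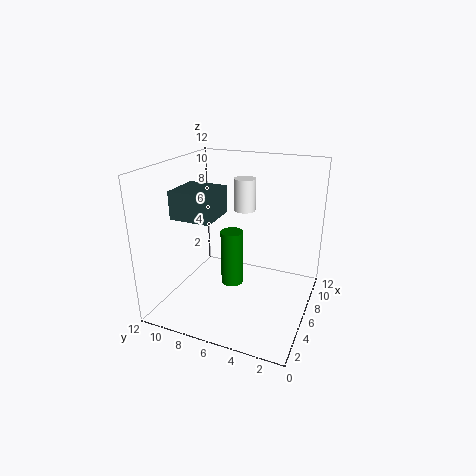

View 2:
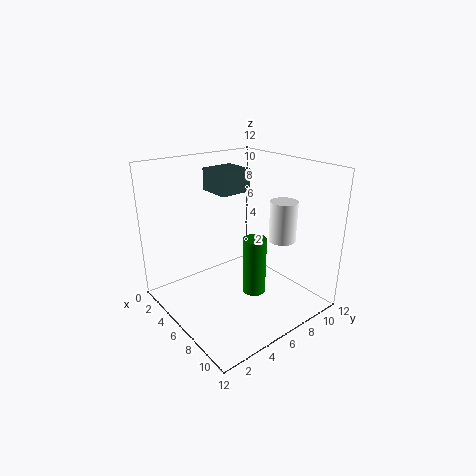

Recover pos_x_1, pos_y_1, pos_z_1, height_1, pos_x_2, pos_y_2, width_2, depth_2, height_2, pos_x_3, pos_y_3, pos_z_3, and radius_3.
pos_x_1 = 10
pos_y_1 = 7
pos_z_1 = 7
height_1 = 3
pos_x_2 = 1
pos_y_2 = 6
width_2 = 3
depth_2 = 3
height_2 = 2
pos_x_3 = 7
pos_y_3 = 7
pos_z_3 = 1
radius_3 = 1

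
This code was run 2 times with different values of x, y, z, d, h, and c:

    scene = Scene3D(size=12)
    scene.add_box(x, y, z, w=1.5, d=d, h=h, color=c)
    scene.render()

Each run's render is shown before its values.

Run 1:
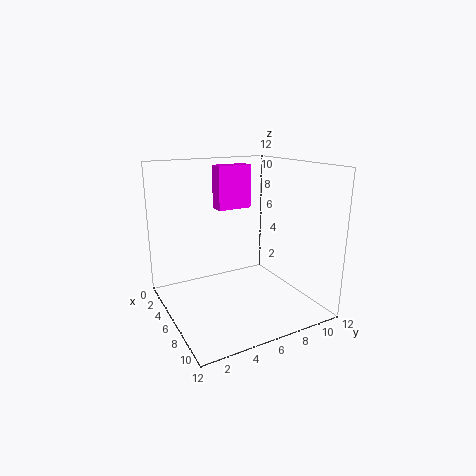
x = 1; y = 6; z = 7.5; d = 3.25; h = 4; c = 'magenta'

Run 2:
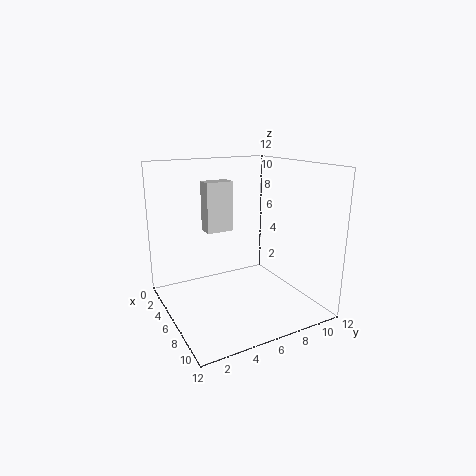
x = 1.75; y = 4.5; z = 5.75; d = 2.5; h = 4.5; c = 'lightgray'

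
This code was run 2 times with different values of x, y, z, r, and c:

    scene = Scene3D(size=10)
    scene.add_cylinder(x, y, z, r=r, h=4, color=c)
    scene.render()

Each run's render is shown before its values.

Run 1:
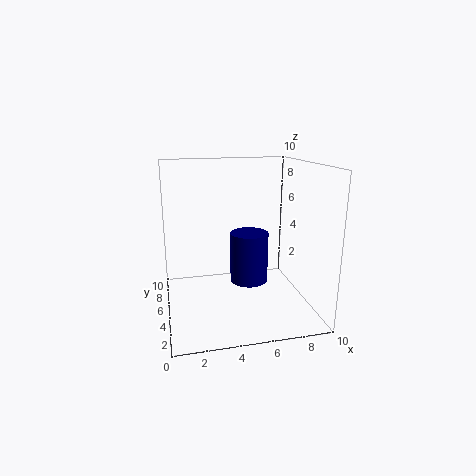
x = 6.5
y = 7.5
z = 0.5
r = 1.5
c = 'navy'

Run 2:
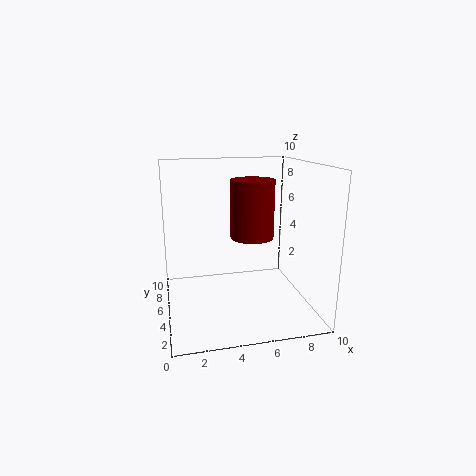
x = 6
y = 5
z = 5
r = 1.5
c = 'maroon'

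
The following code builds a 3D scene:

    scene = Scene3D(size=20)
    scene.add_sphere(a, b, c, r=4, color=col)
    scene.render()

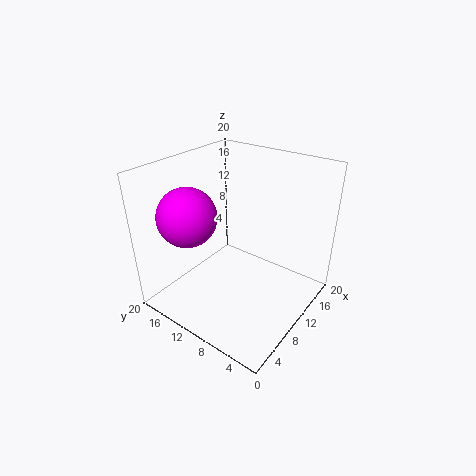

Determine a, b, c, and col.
a = 5.5
b = 15
c = 13.5
col = 'magenta'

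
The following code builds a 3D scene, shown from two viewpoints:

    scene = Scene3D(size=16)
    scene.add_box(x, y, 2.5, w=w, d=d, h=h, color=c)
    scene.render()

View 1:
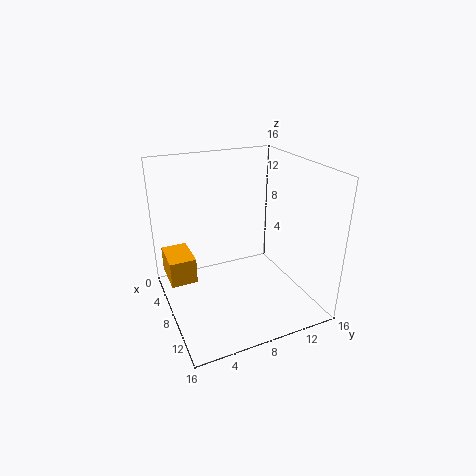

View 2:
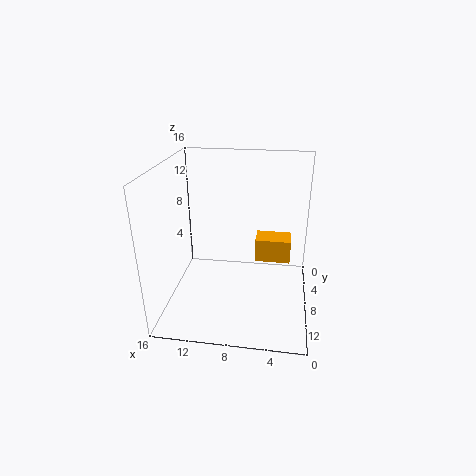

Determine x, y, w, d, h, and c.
x = 2
y = 0.5
w = 4.5
d = 3
h = 3
c = 'orange'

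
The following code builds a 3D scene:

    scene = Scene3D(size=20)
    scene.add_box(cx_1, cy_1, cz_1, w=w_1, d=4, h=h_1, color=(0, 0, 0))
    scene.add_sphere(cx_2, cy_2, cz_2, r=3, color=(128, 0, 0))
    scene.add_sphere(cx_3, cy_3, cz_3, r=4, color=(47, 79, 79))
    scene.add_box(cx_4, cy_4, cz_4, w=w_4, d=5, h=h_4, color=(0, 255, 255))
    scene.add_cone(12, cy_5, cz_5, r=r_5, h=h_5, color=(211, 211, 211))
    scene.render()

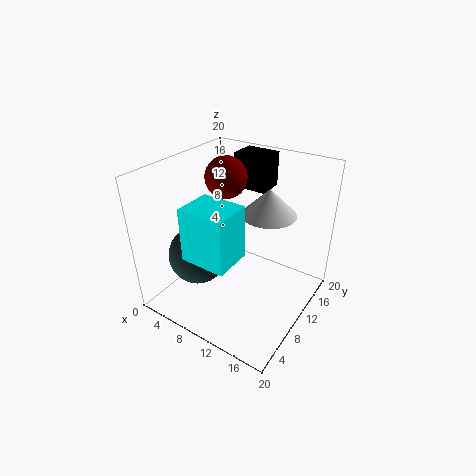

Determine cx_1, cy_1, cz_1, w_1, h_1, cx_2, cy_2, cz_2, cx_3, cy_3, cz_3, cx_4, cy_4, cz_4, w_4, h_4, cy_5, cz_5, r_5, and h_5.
cx_1 = 6; cy_1 = 15; cz_1 = 15; w_1 = 5; h_1 = 5; cx_2 = 6; cy_2 = 13; cz_2 = 17; cx_3 = 6; cy_3 = 6; cz_3 = 8; cx_4 = 7; cy_4 = 2; cz_4 = 10; w_4 = 6; h_4 = 7; cy_5 = 15; cz_5 = 12; r_5 = 4; h_5 = 4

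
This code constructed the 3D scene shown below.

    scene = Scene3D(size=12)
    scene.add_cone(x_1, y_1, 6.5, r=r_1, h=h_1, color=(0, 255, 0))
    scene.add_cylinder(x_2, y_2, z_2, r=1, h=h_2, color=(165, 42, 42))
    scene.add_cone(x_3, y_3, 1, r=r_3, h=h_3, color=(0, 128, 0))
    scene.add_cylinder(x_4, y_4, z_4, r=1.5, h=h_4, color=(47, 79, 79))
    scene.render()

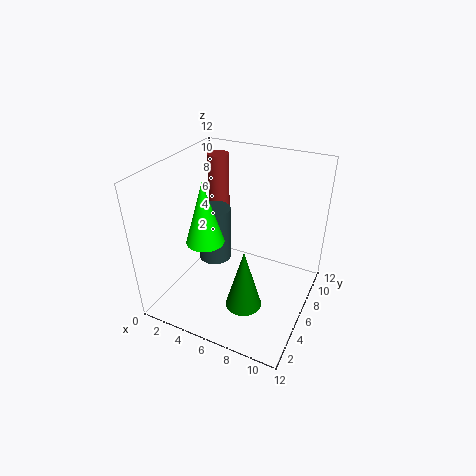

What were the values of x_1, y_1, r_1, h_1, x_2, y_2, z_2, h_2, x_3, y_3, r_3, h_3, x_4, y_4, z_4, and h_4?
x_1 = 4.25
y_1 = 3.75
r_1 = 1.5
h_1 = 5
x_2 = 1.75
y_2 = 10.5
z_2 = 6
h_2 = 5.25
x_3 = 7.5
y_3 = 4
r_3 = 1.5
h_3 = 5.25
x_4 = 3
y_4 = 7.25
z_4 = 2.5
h_4 = 5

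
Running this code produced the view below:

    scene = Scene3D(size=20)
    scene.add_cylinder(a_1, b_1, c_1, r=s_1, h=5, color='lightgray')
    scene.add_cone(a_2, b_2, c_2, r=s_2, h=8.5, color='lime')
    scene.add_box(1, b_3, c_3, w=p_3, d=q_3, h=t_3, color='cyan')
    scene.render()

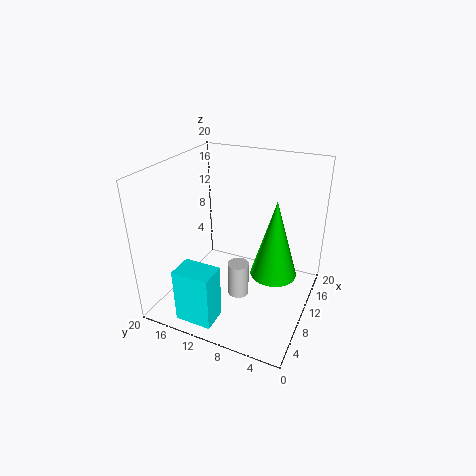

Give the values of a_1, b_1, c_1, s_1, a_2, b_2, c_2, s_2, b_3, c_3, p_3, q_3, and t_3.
a_1 = 9; b_1 = 9.5; c_1 = 1.5; s_1 = 1.5; a_2 = 3; b_2 = 2.5; c_2 = 11; s_2 = 2.5; b_3 = 10; c_3 = 1; p_3 = 3.5; q_3 = 5; t_3 = 7.5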